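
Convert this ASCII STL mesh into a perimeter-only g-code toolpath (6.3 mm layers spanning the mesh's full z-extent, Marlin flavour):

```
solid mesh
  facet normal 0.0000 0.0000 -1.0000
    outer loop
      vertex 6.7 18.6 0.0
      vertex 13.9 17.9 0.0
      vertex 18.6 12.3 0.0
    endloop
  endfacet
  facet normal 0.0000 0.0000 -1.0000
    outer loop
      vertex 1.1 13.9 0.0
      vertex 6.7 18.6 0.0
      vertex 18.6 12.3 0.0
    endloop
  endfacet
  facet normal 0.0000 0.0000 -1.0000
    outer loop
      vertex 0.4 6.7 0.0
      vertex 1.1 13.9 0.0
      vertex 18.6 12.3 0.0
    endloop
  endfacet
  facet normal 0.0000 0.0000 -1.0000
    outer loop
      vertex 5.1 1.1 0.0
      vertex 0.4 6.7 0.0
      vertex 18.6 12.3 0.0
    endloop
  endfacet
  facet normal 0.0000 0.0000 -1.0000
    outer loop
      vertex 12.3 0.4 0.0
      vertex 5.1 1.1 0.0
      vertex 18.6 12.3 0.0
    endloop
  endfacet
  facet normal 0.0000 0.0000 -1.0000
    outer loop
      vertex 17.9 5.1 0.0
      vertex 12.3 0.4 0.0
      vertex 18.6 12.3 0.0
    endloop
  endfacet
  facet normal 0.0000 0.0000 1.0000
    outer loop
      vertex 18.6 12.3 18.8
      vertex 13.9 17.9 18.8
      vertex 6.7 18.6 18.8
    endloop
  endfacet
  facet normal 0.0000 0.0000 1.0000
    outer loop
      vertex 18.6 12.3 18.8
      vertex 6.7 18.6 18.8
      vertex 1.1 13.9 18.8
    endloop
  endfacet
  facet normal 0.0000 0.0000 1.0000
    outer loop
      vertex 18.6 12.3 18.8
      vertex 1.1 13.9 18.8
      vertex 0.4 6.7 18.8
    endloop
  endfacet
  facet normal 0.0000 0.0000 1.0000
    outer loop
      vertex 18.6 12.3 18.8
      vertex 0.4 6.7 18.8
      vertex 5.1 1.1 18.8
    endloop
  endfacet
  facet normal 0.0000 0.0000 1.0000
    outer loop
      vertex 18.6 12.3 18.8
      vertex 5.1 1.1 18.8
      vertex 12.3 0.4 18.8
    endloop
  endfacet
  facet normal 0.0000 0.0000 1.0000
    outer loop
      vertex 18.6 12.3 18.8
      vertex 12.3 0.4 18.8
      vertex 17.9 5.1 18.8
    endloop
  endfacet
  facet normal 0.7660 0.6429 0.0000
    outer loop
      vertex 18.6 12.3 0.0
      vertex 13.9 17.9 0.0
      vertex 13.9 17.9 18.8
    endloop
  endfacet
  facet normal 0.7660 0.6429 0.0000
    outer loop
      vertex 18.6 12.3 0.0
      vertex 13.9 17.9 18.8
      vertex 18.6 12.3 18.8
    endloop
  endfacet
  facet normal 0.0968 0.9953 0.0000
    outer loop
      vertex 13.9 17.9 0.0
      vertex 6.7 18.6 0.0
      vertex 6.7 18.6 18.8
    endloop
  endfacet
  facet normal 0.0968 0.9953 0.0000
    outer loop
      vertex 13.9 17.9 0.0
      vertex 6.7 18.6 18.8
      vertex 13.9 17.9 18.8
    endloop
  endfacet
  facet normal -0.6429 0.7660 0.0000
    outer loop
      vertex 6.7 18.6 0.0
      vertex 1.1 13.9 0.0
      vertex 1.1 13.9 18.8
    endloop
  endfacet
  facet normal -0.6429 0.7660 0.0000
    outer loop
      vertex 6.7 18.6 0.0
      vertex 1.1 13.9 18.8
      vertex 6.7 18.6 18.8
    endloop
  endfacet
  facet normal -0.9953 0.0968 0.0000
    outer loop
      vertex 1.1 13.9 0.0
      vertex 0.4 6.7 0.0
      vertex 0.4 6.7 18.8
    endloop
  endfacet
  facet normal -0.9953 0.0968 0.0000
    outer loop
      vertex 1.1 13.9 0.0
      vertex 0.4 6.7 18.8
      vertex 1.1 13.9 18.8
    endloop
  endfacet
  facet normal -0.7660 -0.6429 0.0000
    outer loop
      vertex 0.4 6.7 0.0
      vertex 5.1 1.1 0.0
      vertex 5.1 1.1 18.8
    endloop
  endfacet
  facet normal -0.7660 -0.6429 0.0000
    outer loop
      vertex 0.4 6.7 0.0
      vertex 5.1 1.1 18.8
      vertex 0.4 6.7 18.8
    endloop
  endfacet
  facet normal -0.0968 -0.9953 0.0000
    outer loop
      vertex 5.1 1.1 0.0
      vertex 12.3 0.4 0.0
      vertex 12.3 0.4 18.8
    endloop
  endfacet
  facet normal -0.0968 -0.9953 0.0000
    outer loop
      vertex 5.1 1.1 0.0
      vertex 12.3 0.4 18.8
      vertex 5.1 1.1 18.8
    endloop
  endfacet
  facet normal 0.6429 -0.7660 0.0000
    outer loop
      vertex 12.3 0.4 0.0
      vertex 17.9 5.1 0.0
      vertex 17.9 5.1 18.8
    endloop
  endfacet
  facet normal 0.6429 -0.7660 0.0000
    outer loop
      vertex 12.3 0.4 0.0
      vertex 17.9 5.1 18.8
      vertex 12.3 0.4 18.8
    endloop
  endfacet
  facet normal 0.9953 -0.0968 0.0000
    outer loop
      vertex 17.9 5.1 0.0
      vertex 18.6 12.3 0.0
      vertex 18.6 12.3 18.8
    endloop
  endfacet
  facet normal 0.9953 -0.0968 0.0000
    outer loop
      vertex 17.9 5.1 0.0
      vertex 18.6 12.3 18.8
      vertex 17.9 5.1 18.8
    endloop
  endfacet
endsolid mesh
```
; perimeter-only toolpath
G21 ; units = mm
G90 ; absolute positioning
G28 ; home
; layer 1
G0 Z6.3
G0 X18.6 Y12.3
G1 X13.9 Y17.9
G1 X6.7 Y18.6
G1 X1.1 Y13.9
G1 X0.4 Y6.7
G1 X5.1 Y1.1
G1 X12.3 Y0.4
G1 X17.9 Y5.1
G1 X18.6 Y12.3
; layer 2
G0 Z12.5
G0 X18.6 Y12.3
G1 X13.9 Y17.9
G1 X6.7 Y18.6
G1 X1.1 Y13.9
G1 X0.4 Y6.7
G1 X5.1 Y1.1
G1 X12.3 Y0.4
G1 X17.9 Y5.1
G1 X18.6 Y12.3
; layer 3
G0 Z18.8
G0 X18.6 Y12.3
G1 X13.9 Y17.9
G1 X6.7 Y18.6
G1 X1.1 Y13.9
G1 X0.4 Y6.7
G1 X5.1 Y1.1
G1 X12.3 Y0.4
G1 X17.9 Y5.1
G1 X18.6 Y12.3
M2 ; end

The solid is a regular 8-sided prism (a cylinder approximated with 8 flat sides), circumscribed radius ≈ 9.5 mm, height ≈ 18.8 mm. Slicing at Δz = 6.3 mm — 3 equal slices spanning the solid's height, so layer i sits at z = i·h/3 — gives 3 non-empty perimeters. Each is a 8-segment closed polygon; G0 lifts to the layer z and rapids to the start vertex, then G1 traces the edges.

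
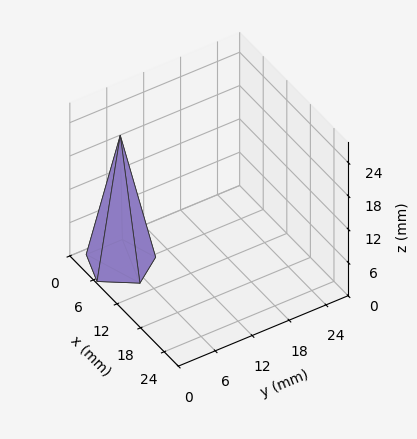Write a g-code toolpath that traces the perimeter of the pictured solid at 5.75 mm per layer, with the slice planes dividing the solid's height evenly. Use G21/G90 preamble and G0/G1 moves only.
Reading the render: the shape is a regular 5-sided pyramid, base circumscribed radius ≈ 5 mm, apex at z ≈ 23 mm (dimensions read to the nearest mm from the axis ticks). For the g-code, the solid's height is divided into equal slices at the stated Δz and each level perimeter traced with G1 moves after a G0 lift.

; perimeter-only toolpath
G21 ; units = mm
G90 ; absolute positioning
G28 ; home
; layer 1
G0 Z5.75
G0 X8.75 Y5.00
G1 X6.16 Y8.57
G1 X1.96 Y7.21
G1 X1.96 Y2.79
G1 X6.16 Y1.43
G1 X8.75 Y5.00
; layer 2
G0 Z11.50
G0 X7.50 Y5.00
G1 X5.78 Y7.38
G1 X2.98 Y6.47
G1 X2.98 Y3.53
G1 X5.78 Y2.62
G1 X7.50 Y5.00
; layer 3
G0 Z17.25
G0 X6.25 Y5.00
G1 X5.39 Y6.19
G1 X3.99 Y5.74
G1 X3.99 Y4.26
G1 X5.39 Y3.81
G1 X6.25 Y5.00
M2 ; end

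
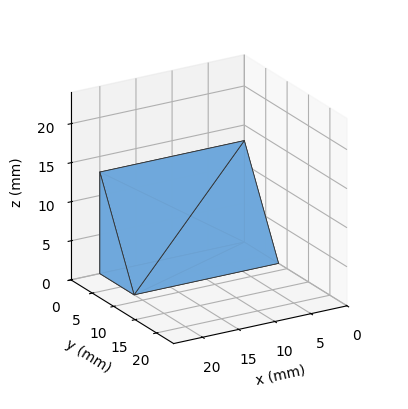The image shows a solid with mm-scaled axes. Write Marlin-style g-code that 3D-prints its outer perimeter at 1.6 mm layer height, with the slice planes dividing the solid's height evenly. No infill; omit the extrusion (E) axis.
Reading the render: the shape is a wedge (ramp): 20 × 8 mm base, rising to 13 mm along the y=0 edge and sloping linearly to z=0 at y=8 (dimensions read to the nearest mm from the axis ticks). For the g-code, the solid's height is divided into equal slices at the stated Δz and each level perimeter traced with G1 moves after a G0 lift.

; perimeter-only toolpath
G21 ; units = mm
G90 ; absolute positioning
G28 ; home
; layer 1
G0 Z1.6
G0 X0.0 Y0.0
G1 X20.0 Y0.0
G1 X20.0 Y7.0
G1 X0.0 Y7.0
G1 X0.0 Y0.0
; layer 2
G0 Z3.2
G0 X0.0 Y0.0
G1 X20.0 Y0.0
G1 X20.0 Y6.0
G1 X0.0 Y6.0
G1 X0.0 Y0.0
; layer 3
G0 Z4.9
G0 X0.0 Y0.0
G1 X20.0 Y0.0
G1 X20.0 Y5.0
G1 X0.0 Y5.0
G1 X0.0 Y0.0
; layer 4
G0 Z6.5
G0 X0.0 Y0.0
G1 X20.0 Y0.0
G1 X20.0 Y4.0
G1 X0.0 Y4.0
G1 X0.0 Y0.0
; layer 5
G0 Z8.1
G0 X0.0 Y0.0
G1 X20.0 Y0.0
G1 X20.0 Y3.0
G1 X0.0 Y3.0
G1 X0.0 Y0.0
; layer 6
G0 Z9.8
G0 X0.0 Y0.0
G1 X20.0 Y0.0
G1 X20.0 Y2.0
G1 X0.0 Y2.0
G1 X0.0 Y0.0
; layer 7
G0 Z11.4
G0 X0.0 Y0.0
G1 X20.0 Y0.0
G1 X20.0 Y1.0
G1 X0.0 Y1.0
G1 X0.0 Y0.0
M2 ; end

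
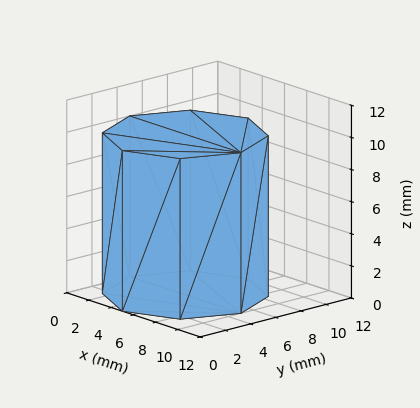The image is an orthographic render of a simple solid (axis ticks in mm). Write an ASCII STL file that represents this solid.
Reading the render: the shape is a regular 8-sided prism (a cylinder approximated with 8 flat sides), circumscribed radius ≈ 5 mm, height ≈ 10 mm (dimensions read to the nearest mm from the axis ticks). For the STL, each face is triangulated and given an outward normal.

solid part
  facet normal 0.0000 0.0000 -1.0000
    outer loop
      vertex 5.0 10.0 0.0
      vertex 8.5 8.5 0.0
      vertex 10.0 5.0 0.0
    endloop
  endfacet
  facet normal 0.0000 0.0000 -1.0000
    outer loop
      vertex 1.5 8.5 0.0
      vertex 5.0 10.0 0.0
      vertex 10.0 5.0 0.0
    endloop
  endfacet
  facet normal 0.0000 0.0000 -1.0000
    outer loop
      vertex 0.0 5.0 0.0
      vertex 1.5 8.5 0.0
      vertex 10.0 5.0 0.0
    endloop
  endfacet
  facet normal 0.0000 0.0000 -1.0000
    outer loop
      vertex 1.5 1.5 0.0
      vertex 0.0 5.0 0.0
      vertex 10.0 5.0 0.0
    endloop
  endfacet
  facet normal 0.0000 0.0000 -1.0000
    outer loop
      vertex 5.0 0.0 0.0
      vertex 1.5 1.5 0.0
      vertex 10.0 5.0 0.0
    endloop
  endfacet
  facet normal 0.0000 0.0000 -1.0000
    outer loop
      vertex 8.5 1.5 0.0
      vertex 5.0 0.0 0.0
      vertex 10.0 5.0 0.0
    endloop
  endfacet
  facet normal 0.0000 0.0000 1.0000
    outer loop
      vertex 10.0 5.0 10.0
      vertex 8.5 8.5 10.0
      vertex 5.0 10.0 10.0
    endloop
  endfacet
  facet normal 0.0000 0.0000 1.0000
    outer loop
      vertex 10.0 5.0 10.0
      vertex 5.0 10.0 10.0
      vertex 1.5 8.5 10.0
    endloop
  endfacet
  facet normal 0.0000 0.0000 1.0000
    outer loop
      vertex 10.0 5.0 10.0
      vertex 1.5 8.5 10.0
      vertex 0.0 5.0 10.0
    endloop
  endfacet
  facet normal 0.0000 0.0000 1.0000
    outer loop
      vertex 10.0 5.0 10.0
      vertex 0.0 5.0 10.0
      vertex 1.5 1.5 10.0
    endloop
  endfacet
  facet normal 0.0000 0.0000 1.0000
    outer loop
      vertex 10.0 5.0 10.0
      vertex 1.5 1.5 10.0
      vertex 5.0 0.0 10.0
    endloop
  endfacet
  facet normal 0.0000 0.0000 1.0000
    outer loop
      vertex 10.0 5.0 10.0
      vertex 5.0 0.0 10.0
      vertex 8.5 1.5 10.0
    endloop
  endfacet
  facet normal 0.9191 0.3939 0.0000
    outer loop
      vertex 10.0 5.0 0.0
      vertex 8.5 8.5 0.0
      vertex 8.5 8.5 10.0
    endloop
  endfacet
  facet normal 0.9191 0.3939 0.0000
    outer loop
      vertex 10.0 5.0 0.0
      vertex 8.5 8.5 10.0
      vertex 10.0 5.0 10.0
    endloop
  endfacet
  facet normal 0.3939 0.9191 0.0000
    outer loop
      vertex 8.5 8.5 0.0
      vertex 5.0 10.0 0.0
      vertex 5.0 10.0 10.0
    endloop
  endfacet
  facet normal 0.3939 0.9191 0.0000
    outer loop
      vertex 8.5 8.5 0.0
      vertex 5.0 10.0 10.0
      vertex 8.5 8.5 10.0
    endloop
  endfacet
  facet normal -0.3939 0.9191 0.0000
    outer loop
      vertex 5.0 10.0 0.0
      vertex 1.5 8.5 0.0
      vertex 1.5 8.5 10.0
    endloop
  endfacet
  facet normal -0.3939 0.9191 0.0000
    outer loop
      vertex 5.0 10.0 0.0
      vertex 1.5 8.5 10.0
      vertex 5.0 10.0 10.0
    endloop
  endfacet
  facet normal -0.9191 0.3939 0.0000
    outer loop
      vertex 1.5 8.5 0.0
      vertex 0.0 5.0 0.0
      vertex 0.0 5.0 10.0
    endloop
  endfacet
  facet normal -0.9191 0.3939 0.0000
    outer loop
      vertex 1.5 8.5 0.0
      vertex 0.0 5.0 10.0
      vertex 1.5 8.5 10.0
    endloop
  endfacet
  facet normal -0.9191 -0.3939 0.0000
    outer loop
      vertex 0.0 5.0 0.0
      vertex 1.5 1.5 0.0
      vertex 1.5 1.5 10.0
    endloop
  endfacet
  facet normal -0.9191 -0.3939 0.0000
    outer loop
      vertex 0.0 5.0 0.0
      vertex 1.5 1.5 10.0
      vertex 0.0 5.0 10.0
    endloop
  endfacet
  facet normal -0.3939 -0.9191 0.0000
    outer loop
      vertex 1.5 1.5 0.0
      vertex 5.0 0.0 0.0
      vertex 5.0 0.0 10.0
    endloop
  endfacet
  facet normal -0.3939 -0.9191 0.0000
    outer loop
      vertex 1.5 1.5 0.0
      vertex 5.0 0.0 10.0
      vertex 1.5 1.5 10.0
    endloop
  endfacet
  facet normal 0.3939 -0.9191 0.0000
    outer loop
      vertex 5.0 0.0 0.0
      vertex 8.5 1.5 0.0
      vertex 8.5 1.5 10.0
    endloop
  endfacet
  facet normal 0.3939 -0.9191 0.0000
    outer loop
      vertex 5.0 0.0 0.0
      vertex 8.5 1.5 10.0
      vertex 5.0 0.0 10.0
    endloop
  endfacet
  facet normal 0.9191 -0.3939 0.0000
    outer loop
      vertex 8.5 1.5 0.0
      vertex 10.0 5.0 0.0
      vertex 10.0 5.0 10.0
    endloop
  endfacet
  facet normal 0.9191 -0.3939 0.0000
    outer loop
      vertex 8.5 1.5 0.0
      vertex 10.0 5.0 10.0
      vertex 8.5 1.5 10.0
    endloop
  endfacet
endsolid part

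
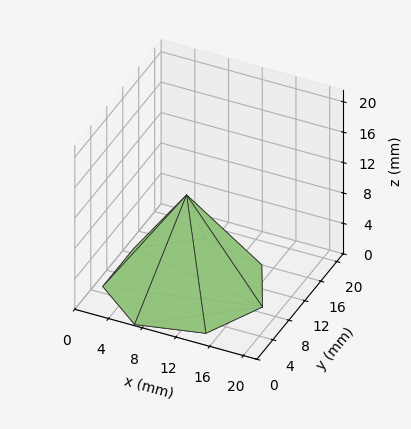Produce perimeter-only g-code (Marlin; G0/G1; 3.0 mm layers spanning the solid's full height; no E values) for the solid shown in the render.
Reading the render: the shape is a regular 7-sided pyramid, base circumscribed radius ≈ 9 mm, apex at z ≈ 12 mm (dimensions read to the nearest mm from the axis ticks). For the g-code, the solid's height is divided into equal slices at the stated Δz and each level perimeter traced with G1 moves after a G0 lift.

; perimeter-only toolpath
G21 ; units = mm
G90 ; absolute positioning
G28 ; home
; layer 1
G0 Z3.0
G0 X15.8 Y9.0
G1 X13.2 Y14.2
G1 X7.5 Y15.6
G1 X2.9 Y11.9
G1 X2.9 Y6.1
G1 X7.5 Y2.4
G1 X13.2 Y3.8
G1 X15.8 Y9.0
; layer 2
G0 Z6.0
G0 X13.5 Y9.0
G1 X11.8 Y12.5
G1 X8.0 Y13.4
G1 X5.0 Y10.9
G1 X5.0 Y7.0
G1 X8.0 Y4.6
G1 X11.8 Y5.5
G1 X13.5 Y9.0
; layer 3
G0 Z9.0
G0 X11.2 Y9.0
G1 X10.4 Y10.8
G1 X8.5 Y11.2
G1 X7.0 Y10.0
G1 X7.0 Y8.0
G1 X8.5 Y6.8
G1 X10.4 Y7.2
G1 X11.2 Y9.0
M2 ; end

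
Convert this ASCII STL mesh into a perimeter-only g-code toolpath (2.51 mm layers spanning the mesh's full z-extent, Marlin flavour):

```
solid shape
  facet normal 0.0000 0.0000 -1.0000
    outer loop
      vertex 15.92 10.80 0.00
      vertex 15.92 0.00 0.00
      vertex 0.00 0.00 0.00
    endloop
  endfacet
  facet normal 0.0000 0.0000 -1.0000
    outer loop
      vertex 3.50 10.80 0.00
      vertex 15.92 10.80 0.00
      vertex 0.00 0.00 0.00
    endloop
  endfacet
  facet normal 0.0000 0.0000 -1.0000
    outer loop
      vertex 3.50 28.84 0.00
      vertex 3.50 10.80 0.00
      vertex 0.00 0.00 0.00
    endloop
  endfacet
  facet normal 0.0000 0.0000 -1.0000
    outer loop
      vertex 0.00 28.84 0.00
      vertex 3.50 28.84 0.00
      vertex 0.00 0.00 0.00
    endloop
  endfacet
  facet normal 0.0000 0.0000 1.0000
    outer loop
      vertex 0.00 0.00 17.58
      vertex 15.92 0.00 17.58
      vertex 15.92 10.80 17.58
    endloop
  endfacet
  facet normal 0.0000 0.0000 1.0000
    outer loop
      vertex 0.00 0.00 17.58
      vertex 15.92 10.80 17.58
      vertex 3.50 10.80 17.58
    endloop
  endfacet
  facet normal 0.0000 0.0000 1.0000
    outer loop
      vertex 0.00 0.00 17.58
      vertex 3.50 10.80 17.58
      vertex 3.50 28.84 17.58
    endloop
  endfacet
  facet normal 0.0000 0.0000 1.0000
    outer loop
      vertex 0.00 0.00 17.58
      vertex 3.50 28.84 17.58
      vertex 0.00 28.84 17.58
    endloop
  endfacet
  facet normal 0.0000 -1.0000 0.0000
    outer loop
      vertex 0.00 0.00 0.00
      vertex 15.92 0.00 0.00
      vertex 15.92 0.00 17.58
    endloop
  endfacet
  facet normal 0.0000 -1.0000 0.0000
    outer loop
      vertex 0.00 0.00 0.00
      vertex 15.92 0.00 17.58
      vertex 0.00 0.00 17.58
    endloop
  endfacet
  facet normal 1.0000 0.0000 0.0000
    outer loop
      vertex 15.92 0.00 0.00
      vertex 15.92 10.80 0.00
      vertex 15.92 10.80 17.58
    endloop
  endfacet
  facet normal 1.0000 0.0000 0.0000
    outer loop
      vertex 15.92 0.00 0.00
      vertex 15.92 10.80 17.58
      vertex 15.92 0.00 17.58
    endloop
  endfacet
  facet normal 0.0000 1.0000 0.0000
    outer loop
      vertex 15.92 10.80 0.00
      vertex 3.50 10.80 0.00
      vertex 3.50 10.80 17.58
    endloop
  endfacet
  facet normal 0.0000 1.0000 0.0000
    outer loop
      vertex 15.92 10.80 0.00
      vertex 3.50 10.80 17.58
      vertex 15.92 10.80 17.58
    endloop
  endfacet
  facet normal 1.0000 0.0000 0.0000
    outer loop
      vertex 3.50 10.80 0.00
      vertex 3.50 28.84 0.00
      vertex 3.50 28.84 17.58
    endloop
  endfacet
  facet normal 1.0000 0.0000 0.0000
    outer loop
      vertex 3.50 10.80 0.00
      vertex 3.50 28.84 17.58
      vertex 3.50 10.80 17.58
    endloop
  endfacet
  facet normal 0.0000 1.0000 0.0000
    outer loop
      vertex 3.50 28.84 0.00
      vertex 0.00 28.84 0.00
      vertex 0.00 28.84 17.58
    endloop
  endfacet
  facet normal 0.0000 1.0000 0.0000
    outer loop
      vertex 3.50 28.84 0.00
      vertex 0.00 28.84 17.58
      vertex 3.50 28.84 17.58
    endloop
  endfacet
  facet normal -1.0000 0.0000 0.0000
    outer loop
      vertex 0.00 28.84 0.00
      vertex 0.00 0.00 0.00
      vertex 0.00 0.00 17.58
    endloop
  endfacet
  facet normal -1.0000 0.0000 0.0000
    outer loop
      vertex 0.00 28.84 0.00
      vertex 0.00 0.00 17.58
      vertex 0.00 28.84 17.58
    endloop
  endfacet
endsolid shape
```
; perimeter-only toolpath
G21 ; units = mm
G90 ; absolute positioning
G28 ; home
; layer 1
G0 Z2.51
G0 X0.00 Y0.00
G1 X15.92 Y0.00
G1 X15.92 Y10.80
G1 X3.50 Y10.80
G1 X3.50 Y28.84
G1 X0.00 Y28.84
G1 X0.00 Y0.00
; layer 2
G0 Z5.02
G0 X0.00 Y0.00
G1 X15.92 Y0.00
G1 X15.92 Y10.80
G1 X3.50 Y10.80
G1 X3.50 Y28.84
G1 X0.00 Y28.84
G1 X0.00 Y0.00
; layer 3
G0 Z7.53
G0 X0.00 Y0.00
G1 X15.92 Y0.00
G1 X15.92 Y10.80
G1 X3.50 Y10.80
G1 X3.50 Y28.84
G1 X0.00 Y28.84
G1 X0.00 Y0.00
; layer 4
G0 Z10.05
G0 X0.00 Y0.00
G1 X15.92 Y0.00
G1 X15.92 Y10.80
G1 X3.50 Y10.80
G1 X3.50 Y28.84
G1 X0.00 Y28.84
G1 X0.00 Y0.00
; layer 5
G0 Z12.56
G0 X0.00 Y0.00
G1 X15.92 Y0.00
G1 X15.92 Y10.80
G1 X3.50 Y10.80
G1 X3.50 Y28.84
G1 X0.00 Y28.84
G1 X0.00 Y0.00
; layer 6
G0 Z15.07
G0 X0.00 Y0.00
G1 X15.92 Y0.00
G1 X15.92 Y10.80
G1 X3.50 Y10.80
G1 X3.50 Y28.84
G1 X0.00 Y28.84
G1 X0.00 Y0.00
; layer 7
G0 Z17.58
G0 X0.00 Y0.00
G1 X15.92 Y0.00
G1 X15.92 Y10.80
G1 X3.50 Y10.80
G1 X3.50 Y28.84
G1 X0.00 Y28.84
G1 X0.00 Y0.00
M2 ; end

The solid is an L-shaped prism: outer 15.9 × 28.8 mm, arm thicknesses ≈ 10.8 mm (horizontal) and 3.5 mm (vertical), extruded 17.6 mm in z. Slicing at Δz = 2.51 mm — 7 equal slices spanning the solid's height, so layer i sits at z = i·h/7 — gives 7 non-empty perimeters. Each is a 6-segment closed polygon; G0 lifts to the layer z and rapids to the start vertex, then G1 traces the edges.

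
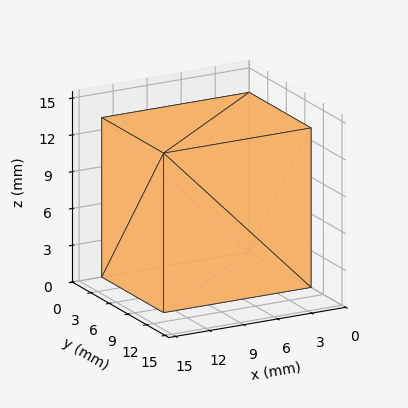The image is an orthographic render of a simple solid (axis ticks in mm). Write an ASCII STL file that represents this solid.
Reading the render: the shape is a rectangular box, roughly 13 × 10 mm footprint and 13 mm tall (dimensions read to the nearest mm from the axis ticks). For the STL, each face is triangulated and given an outward normal.

solid part
  facet normal 0.0000 0.0000 -1.0000
    outer loop
      vertex 13.000 10.000 0.000
      vertex 13.000 0.000 0.000
      vertex 0.000 0.000 0.000
    endloop
  endfacet
  facet normal 0.0000 0.0000 -1.0000
    outer loop
      vertex 0.000 10.000 0.000
      vertex 13.000 10.000 0.000
      vertex 0.000 0.000 0.000
    endloop
  endfacet
  facet normal 0.0000 0.0000 1.0000
    outer loop
      vertex 0.000 0.000 13.000
      vertex 13.000 0.000 13.000
      vertex 13.000 10.000 13.000
    endloop
  endfacet
  facet normal 0.0000 0.0000 1.0000
    outer loop
      vertex 0.000 0.000 13.000
      vertex 13.000 10.000 13.000
      vertex 0.000 10.000 13.000
    endloop
  endfacet
  facet normal 0.0000 -1.0000 0.0000
    outer loop
      vertex 0.000 0.000 0.000
      vertex 13.000 0.000 0.000
      vertex 13.000 0.000 13.000
    endloop
  endfacet
  facet normal 0.0000 -1.0000 0.0000
    outer loop
      vertex 0.000 0.000 0.000
      vertex 13.000 0.000 13.000
      vertex 0.000 0.000 13.000
    endloop
  endfacet
  facet normal 0.0000 1.0000 0.0000
    outer loop
      vertex 13.000 10.000 13.000
      vertex 13.000 10.000 0.000
      vertex 0.000 10.000 0.000
    endloop
  endfacet
  facet normal 0.0000 1.0000 0.0000
    outer loop
      vertex 0.000 10.000 13.000
      vertex 13.000 10.000 13.000
      vertex 0.000 10.000 0.000
    endloop
  endfacet
  facet normal -1.0000 0.0000 0.0000
    outer loop
      vertex 0.000 10.000 13.000
      vertex 0.000 10.000 0.000
      vertex 0.000 0.000 0.000
    endloop
  endfacet
  facet normal -1.0000 0.0000 0.0000
    outer loop
      vertex 0.000 0.000 13.000
      vertex 0.000 10.000 13.000
      vertex 0.000 0.000 0.000
    endloop
  endfacet
  facet normal 1.0000 0.0000 0.0000
    outer loop
      vertex 13.000 0.000 0.000
      vertex 13.000 10.000 0.000
      vertex 13.000 10.000 13.000
    endloop
  endfacet
  facet normal 1.0000 0.0000 0.0000
    outer loop
      vertex 13.000 0.000 0.000
      vertex 13.000 10.000 13.000
      vertex 13.000 0.000 13.000
    endloop
  endfacet
endsolid part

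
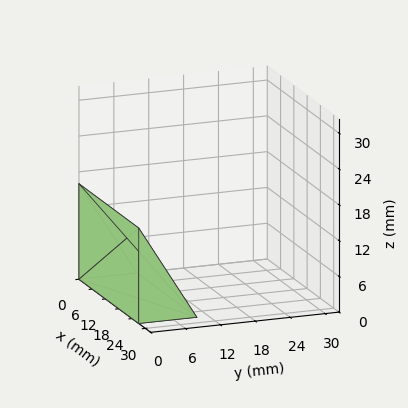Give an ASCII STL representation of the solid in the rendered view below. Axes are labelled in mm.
Reading the render: the shape is a wedge (ramp): 27 × 10 mm base, rising to 16 mm along the y=0 edge and sloping linearly to z=0 at y=10 (dimensions read to the nearest mm from the axis ticks). For the STL, each face is triangulated and given an outward normal.

solid part
  facet normal 0.0000 0.0000 -1.0000
    outer loop
      vertex 27.0 10.0 0.0
      vertex 27.0 0.0 0.0
      vertex 0.0 0.0 0.0
    endloop
  endfacet
  facet normal 0.0000 0.0000 -1.0000
    outer loop
      vertex 0.0 10.0 0.0
      vertex 27.0 10.0 0.0
      vertex 0.0 0.0 0.0
    endloop
  endfacet
  facet normal 0.0000 -1.0000 0.0000
    outer loop
      vertex 0.0 0.0 0.0
      vertex 27.0 0.0 0.0
      vertex 27.0 0.0 16.0
    endloop
  endfacet
  facet normal 0.0000 -1.0000 0.0000
    outer loop
      vertex 0.0 0.0 0.0
      vertex 27.0 0.0 16.0
      vertex 0.0 0.0 16.0
    endloop
  endfacet
  facet normal 0.0000 0.8480 0.5300
    outer loop
      vertex 0.0 0.0 16.0
      vertex 27.0 0.0 16.0
      vertex 27.0 10.0 0.0
    endloop
  endfacet
  facet normal 0.0000 0.8480 0.5300
    outer loop
      vertex 0.0 0.0 16.0
      vertex 27.0 10.0 0.0
      vertex 0.0 10.0 0.0
    endloop
  endfacet
  facet normal -1.0000 0.0000 0.0000
    outer loop
      vertex 0.0 0.0 16.0
      vertex 0.0 10.0 0.0
      vertex 0.0 0.0 0.0
    endloop
  endfacet
  facet normal 1.0000 0.0000 0.0000
    outer loop
      vertex 27.0 0.0 0.0
      vertex 27.0 10.0 0.0
      vertex 27.0 0.0 16.0
    endloop
  endfacet
endsolid part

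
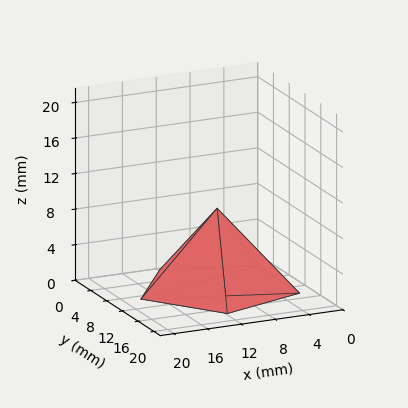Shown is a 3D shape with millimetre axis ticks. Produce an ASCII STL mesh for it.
Reading the render: the shape is a regular 5-sided pyramid, base circumscribed radius ≈ 9 mm, apex at z ≈ 9 mm (dimensions read to the nearest mm from the axis ticks). For the STL, each face is triangulated and given an outward normal.

solid part
  facet normal 0.0000 0.0000 -1.0000
    outer loop
      vertex 1.719 14.290 0.000
      vertex 11.781 17.560 0.000
      vertex 18.000 9.000 0.000
    endloop
  endfacet
  facet normal 0.0000 0.0000 -1.0000
    outer loop
      vertex 1.719 3.710 0.000
      vertex 1.719 14.290 0.000
      vertex 18.000 9.000 0.000
    endloop
  endfacet
  facet normal 0.0000 0.0000 -1.0000
    outer loop
      vertex 11.781 0.440 0.000
      vertex 1.719 3.710 0.000
      vertex 18.000 9.000 0.000
    endloop
  endfacet
  facet normal 0.6290 0.4570 0.6290
    outer loop
      vertex 18.000 9.000 0.000
      vertex 11.781 17.560 0.000
      vertex 9.000 9.000 9.000
    endloop
  endfacet
  facet normal -0.2403 0.7394 0.6290
    outer loop
      vertex 11.781 17.560 0.000
      vertex 1.719 14.290 0.000
      vertex 9.000 9.000 9.000
    endloop
  endfacet
  facet normal -0.7774 0.0000 0.6290
    outer loop
      vertex 1.719 14.290 0.000
      vertex 1.719 3.710 0.000
      vertex 9.000 9.000 9.000
    endloop
  endfacet
  facet normal -0.2403 -0.7394 0.6290
    outer loop
      vertex 1.719 3.710 0.000
      vertex 11.781 0.440 0.000
      vertex 9.000 9.000 9.000
    endloop
  endfacet
  facet normal 0.6290 -0.4570 0.6290
    outer loop
      vertex 11.781 0.440 0.000
      vertex 18.000 9.000 0.000
      vertex 9.000 9.000 9.000
    endloop
  endfacet
endsolid part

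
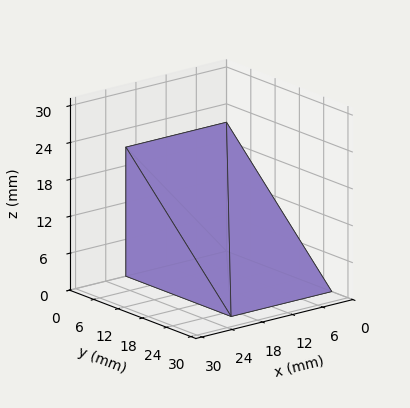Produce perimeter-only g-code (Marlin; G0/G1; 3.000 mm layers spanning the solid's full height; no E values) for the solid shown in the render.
Reading the render: the shape is a wedge (ramp): 20 × 26 mm base, rising to 21 mm along the y=0 edge and sloping linearly to z=0 at y=26 (dimensions read to the nearest mm from the axis ticks). For the g-code, the solid's height is divided into equal slices at the stated Δz and each level perimeter traced with G1 moves after a G0 lift.

; perimeter-only toolpath
G21 ; units = mm
G90 ; absolute positioning
G28 ; home
; layer 1
G0 Z3.000
G0 X0.000 Y0.000
G1 X20.000 Y0.000
G1 X20.000 Y22.286
G1 X0.000 Y22.286
G1 X0.000 Y0.000
; layer 2
G0 Z6.000
G0 X0.000 Y0.000
G1 X20.000 Y0.000
G1 X20.000 Y18.571
G1 X0.000 Y18.571
G1 X0.000 Y0.000
; layer 3
G0 Z9.000
G0 X0.000 Y0.000
G1 X20.000 Y0.000
G1 X20.000 Y14.857
G1 X0.000 Y14.857
G1 X0.000 Y0.000
; layer 4
G0 Z12.000
G0 X0.000 Y0.000
G1 X20.000 Y0.000
G1 X20.000 Y11.143
G1 X0.000 Y11.143
G1 X0.000 Y0.000
; layer 5
G0 Z15.000
G0 X0.000 Y0.000
G1 X20.000 Y0.000
G1 X20.000 Y7.429
G1 X0.000 Y7.429
G1 X0.000 Y0.000
; layer 6
G0 Z18.000
G0 X0.000 Y0.000
G1 X20.000 Y0.000
G1 X20.000 Y3.714
G1 X0.000 Y3.714
G1 X0.000 Y0.000
M2 ; end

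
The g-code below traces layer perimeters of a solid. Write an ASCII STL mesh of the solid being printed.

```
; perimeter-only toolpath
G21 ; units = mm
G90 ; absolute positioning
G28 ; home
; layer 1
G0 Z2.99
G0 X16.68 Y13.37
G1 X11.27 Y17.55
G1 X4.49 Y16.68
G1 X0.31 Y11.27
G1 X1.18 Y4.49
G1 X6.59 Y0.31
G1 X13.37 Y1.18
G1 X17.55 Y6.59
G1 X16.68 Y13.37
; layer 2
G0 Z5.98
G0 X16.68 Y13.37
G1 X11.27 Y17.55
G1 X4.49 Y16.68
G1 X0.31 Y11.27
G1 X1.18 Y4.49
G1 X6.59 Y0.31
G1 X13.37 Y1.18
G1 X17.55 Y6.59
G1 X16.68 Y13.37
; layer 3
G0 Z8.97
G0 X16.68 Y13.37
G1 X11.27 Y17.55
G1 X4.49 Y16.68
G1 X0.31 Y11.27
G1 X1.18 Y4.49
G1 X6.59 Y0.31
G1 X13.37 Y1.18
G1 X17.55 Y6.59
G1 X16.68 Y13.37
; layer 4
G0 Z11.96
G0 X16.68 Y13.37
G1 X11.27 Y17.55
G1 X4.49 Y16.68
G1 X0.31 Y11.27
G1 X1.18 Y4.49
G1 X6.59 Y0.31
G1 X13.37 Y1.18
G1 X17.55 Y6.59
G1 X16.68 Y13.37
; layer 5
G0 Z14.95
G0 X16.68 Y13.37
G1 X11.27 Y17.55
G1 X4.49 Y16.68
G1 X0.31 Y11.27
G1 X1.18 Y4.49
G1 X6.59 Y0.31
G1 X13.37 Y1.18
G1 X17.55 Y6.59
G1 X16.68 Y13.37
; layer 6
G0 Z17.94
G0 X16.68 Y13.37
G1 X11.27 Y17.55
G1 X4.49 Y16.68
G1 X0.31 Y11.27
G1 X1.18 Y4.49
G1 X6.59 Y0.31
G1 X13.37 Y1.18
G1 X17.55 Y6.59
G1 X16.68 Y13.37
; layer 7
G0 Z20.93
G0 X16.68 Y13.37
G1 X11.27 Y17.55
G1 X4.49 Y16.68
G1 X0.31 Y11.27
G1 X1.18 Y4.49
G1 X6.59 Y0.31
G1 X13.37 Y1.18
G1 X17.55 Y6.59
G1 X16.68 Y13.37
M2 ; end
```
solid part
  facet normal 0.0000 0.0000 -1.0000
    outer loop
      vertex 4.49 16.68 0.00
      vertex 11.27 17.55 0.00
      vertex 16.68 13.37 0.00
    endloop
  endfacet
  facet normal 0.0000 0.0000 -1.0000
    outer loop
      vertex 0.31 11.27 0.00
      vertex 4.49 16.68 0.00
      vertex 16.68 13.37 0.00
    endloop
  endfacet
  facet normal 0.0000 0.0000 -1.0000
    outer loop
      vertex 1.18 4.49 0.00
      vertex 0.31 11.27 0.00
      vertex 16.68 13.37 0.00
    endloop
  endfacet
  facet normal 0.0000 0.0000 -1.0000
    outer loop
      vertex 6.59 0.31 0.00
      vertex 1.18 4.49 0.00
      vertex 16.68 13.37 0.00
    endloop
  endfacet
  facet normal 0.0000 0.0000 -1.0000
    outer loop
      vertex 13.37 1.18 0.00
      vertex 6.59 0.31 0.00
      vertex 16.68 13.37 0.00
    endloop
  endfacet
  facet normal 0.0000 0.0000 -1.0000
    outer loop
      vertex 17.55 6.59 0.00
      vertex 13.37 1.18 0.00
      vertex 16.68 13.37 0.00
    endloop
  endfacet
  facet normal 0.0000 0.0000 1.0000
    outer loop
      vertex 16.68 13.37 20.93
      vertex 11.27 17.55 20.93
      vertex 4.49 16.68 20.93
    endloop
  endfacet
  facet normal 0.0000 0.0000 1.0000
    outer loop
      vertex 16.68 13.37 20.93
      vertex 4.49 16.68 20.93
      vertex 0.31 11.27 20.93
    endloop
  endfacet
  facet normal 0.0000 0.0000 1.0000
    outer loop
      vertex 16.68 13.37 20.93
      vertex 0.31 11.27 20.93
      vertex 1.18 4.49 20.93
    endloop
  endfacet
  facet normal 0.0000 0.0000 1.0000
    outer loop
      vertex 16.68 13.37 20.93
      vertex 1.18 4.49 20.93
      vertex 6.59 0.31 20.93
    endloop
  endfacet
  facet normal 0.0000 0.0000 1.0000
    outer loop
      vertex 16.68 13.37 20.93
      vertex 6.59 0.31 20.93
      vertex 13.37 1.18 20.93
    endloop
  endfacet
  facet normal 0.0000 0.0000 1.0000
    outer loop
      vertex 16.68 13.37 20.93
      vertex 13.37 1.18 20.93
      vertex 17.55 6.59 20.93
    endloop
  endfacet
  facet normal 0.6114 0.7913 0.0000
    outer loop
      vertex 16.68 13.37 0.00
      vertex 11.27 17.55 0.00
      vertex 11.27 17.55 20.93
    endloop
  endfacet
  facet normal 0.6114 0.7913 0.0000
    outer loop
      vertex 16.68 13.37 0.00
      vertex 11.27 17.55 20.93
      vertex 16.68 13.37 20.93
    endloop
  endfacet
  facet normal -0.1273 0.9919 0.0000
    outer loop
      vertex 11.27 17.55 0.00
      vertex 4.49 16.68 0.00
      vertex 4.49 16.68 20.93
    endloop
  endfacet
  facet normal -0.1273 0.9919 0.0000
    outer loop
      vertex 11.27 17.55 0.00
      vertex 4.49 16.68 20.93
      vertex 11.27 17.55 20.93
    endloop
  endfacet
  facet normal -0.7913 0.6114 0.0000
    outer loop
      vertex 4.49 16.68 0.00
      vertex 0.31 11.27 0.00
      vertex 0.31 11.27 20.93
    endloop
  endfacet
  facet normal -0.7913 0.6114 0.0000
    outer loop
      vertex 4.49 16.68 0.00
      vertex 0.31 11.27 20.93
      vertex 4.49 16.68 20.93
    endloop
  endfacet
  facet normal -0.9919 -0.1273 0.0000
    outer loop
      vertex 0.31 11.27 0.00
      vertex 1.18 4.49 0.00
      vertex 1.18 4.49 20.93
    endloop
  endfacet
  facet normal -0.9919 -0.1273 0.0000
    outer loop
      vertex 0.31 11.27 0.00
      vertex 1.18 4.49 20.93
      vertex 0.31 11.27 20.93
    endloop
  endfacet
  facet normal -0.6114 -0.7913 0.0000
    outer loop
      vertex 1.18 4.49 0.00
      vertex 6.59 0.31 0.00
      vertex 6.59 0.31 20.93
    endloop
  endfacet
  facet normal -0.6114 -0.7913 0.0000
    outer loop
      vertex 1.18 4.49 0.00
      vertex 6.59 0.31 20.93
      vertex 1.18 4.49 20.93
    endloop
  endfacet
  facet normal 0.1273 -0.9919 0.0000
    outer loop
      vertex 6.59 0.31 0.00
      vertex 13.37 1.18 0.00
      vertex 13.37 1.18 20.93
    endloop
  endfacet
  facet normal 0.1273 -0.9919 0.0000
    outer loop
      vertex 6.59 0.31 0.00
      vertex 13.37 1.18 20.93
      vertex 6.59 0.31 20.93
    endloop
  endfacet
  facet normal 0.7913 -0.6114 0.0000
    outer loop
      vertex 13.37 1.18 0.00
      vertex 17.55 6.59 0.00
      vertex 17.55 6.59 20.93
    endloop
  endfacet
  facet normal 0.7913 -0.6114 0.0000
    outer loop
      vertex 13.37 1.18 0.00
      vertex 17.55 6.59 20.93
      vertex 13.37 1.18 20.93
    endloop
  endfacet
  facet normal 0.9919 0.1273 0.0000
    outer loop
      vertex 17.55 6.59 0.00
      vertex 16.68 13.37 0.00
      vertex 16.68 13.37 20.93
    endloop
  endfacet
  facet normal 0.9919 0.1273 0.0000
    outer loop
      vertex 17.55 6.59 0.00
      vertex 16.68 13.37 20.93
      vertex 17.55 6.59 20.93
    endloop
  endfacet
endsolid part

The G0 Z moves step by Δz≈2.99 mm. Every layer's G1 loop is the same polygon, so the solid is a straight extrusion of it from z=0 to z≈20.9. Closing with flat bottom and top caps and triangulating gives 28 facets — a regular 8-sided prism (a cylinder approximated with 8 flat sides), circumscribed radius ≈ 8.93 mm, height ≈ 20.9 mm.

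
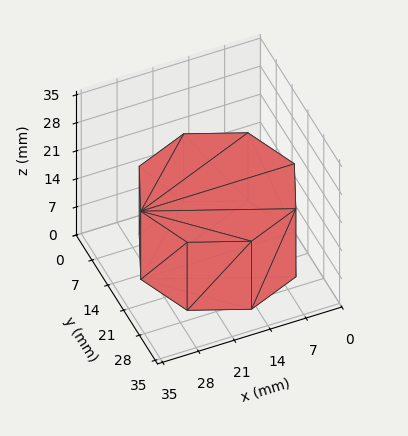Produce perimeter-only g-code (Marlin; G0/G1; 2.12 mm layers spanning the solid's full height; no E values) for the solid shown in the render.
Reading the render: the shape is a regular 8-sided prism (a cylinder approximated with 8 flat sides), circumscribed radius ≈ 15 mm, height ≈ 17 mm (dimensions read to the nearest mm from the axis ticks). For the g-code, the solid's height is divided into equal slices at the stated Δz and each level perimeter traced with G1 moves after a G0 lift.

; perimeter-only toolpath
G21 ; units = mm
G90 ; absolute positioning
G28 ; home
; layer 1
G0 Z2.12
G0 X30.00 Y15.00
G1 X25.61 Y25.61
G1 X15.00 Y30.00
G1 X4.39 Y25.61
G1 X0.00 Y15.00
G1 X4.39 Y4.39
G1 X15.00 Y0.00
G1 X25.61 Y4.39
G1 X30.00 Y15.00
; layer 2
G0 Z4.25
G0 X30.00 Y15.00
G1 X25.61 Y25.61
G1 X15.00 Y30.00
G1 X4.39 Y25.61
G1 X0.00 Y15.00
G1 X4.39 Y4.39
G1 X15.00 Y0.00
G1 X25.61 Y4.39
G1 X30.00 Y15.00
; layer 3
G0 Z6.38
G0 X30.00 Y15.00
G1 X25.61 Y25.61
G1 X15.00 Y30.00
G1 X4.39 Y25.61
G1 X0.00 Y15.00
G1 X4.39 Y4.39
G1 X15.00 Y0.00
G1 X25.61 Y4.39
G1 X30.00 Y15.00
; layer 4
G0 Z8.50
G0 X30.00 Y15.00
G1 X25.61 Y25.61
G1 X15.00 Y30.00
G1 X4.39 Y25.61
G1 X0.00 Y15.00
G1 X4.39 Y4.39
G1 X15.00 Y0.00
G1 X25.61 Y4.39
G1 X30.00 Y15.00
; layer 5
G0 Z10.62
G0 X30.00 Y15.00
G1 X25.61 Y25.61
G1 X15.00 Y30.00
G1 X4.39 Y25.61
G1 X0.00 Y15.00
G1 X4.39 Y4.39
G1 X15.00 Y0.00
G1 X25.61 Y4.39
G1 X30.00 Y15.00
; layer 6
G0 Z12.75
G0 X30.00 Y15.00
G1 X25.61 Y25.61
G1 X15.00 Y30.00
G1 X4.39 Y25.61
G1 X0.00 Y15.00
G1 X4.39 Y4.39
G1 X15.00 Y0.00
G1 X25.61 Y4.39
G1 X30.00 Y15.00
; layer 7
G0 Z14.88
G0 X30.00 Y15.00
G1 X25.61 Y25.61
G1 X15.00 Y30.00
G1 X4.39 Y25.61
G1 X0.00 Y15.00
G1 X4.39 Y4.39
G1 X15.00 Y0.00
G1 X25.61 Y4.39
G1 X30.00 Y15.00
; layer 8
G0 Z17.00
G0 X30.00 Y15.00
G1 X25.61 Y25.61
G1 X15.00 Y30.00
G1 X4.39 Y25.61
G1 X0.00 Y15.00
G1 X4.39 Y4.39
G1 X15.00 Y0.00
G1 X25.61 Y4.39
G1 X30.00 Y15.00
M2 ; end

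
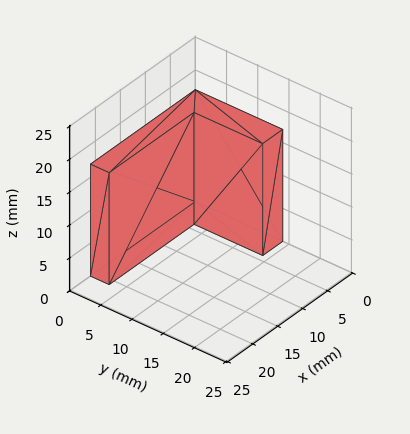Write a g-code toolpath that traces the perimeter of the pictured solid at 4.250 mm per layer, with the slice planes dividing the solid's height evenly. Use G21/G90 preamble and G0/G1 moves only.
Reading the render: the shape is an L-shaped prism: outer 21 × 14 mm, arm thicknesses ≈ 3 mm (horizontal) and 4 mm (vertical), extruded 17 mm in z (dimensions read to the nearest mm from the axis ticks). For the g-code, the solid's height is divided into equal slices at the stated Δz and each level perimeter traced with G1 moves after a G0 lift.

; perimeter-only toolpath
G21 ; units = mm
G90 ; absolute positioning
G28 ; home
; layer 1
G0 Z4.250
G0 X0.000 Y0.000
G1 X21.000 Y0.000
G1 X21.000 Y3.000
G1 X4.000 Y3.000
G1 X4.000 Y14.000
G1 X0.000 Y14.000
G1 X0.000 Y0.000
; layer 2
G0 Z8.500
G0 X0.000 Y0.000
G1 X21.000 Y0.000
G1 X21.000 Y3.000
G1 X4.000 Y3.000
G1 X4.000 Y14.000
G1 X0.000 Y14.000
G1 X0.000 Y0.000
; layer 3
G0 Z12.750
G0 X0.000 Y0.000
G1 X21.000 Y0.000
G1 X21.000 Y3.000
G1 X4.000 Y3.000
G1 X4.000 Y14.000
G1 X0.000 Y14.000
G1 X0.000 Y0.000
; layer 4
G0 Z17.000
G0 X0.000 Y0.000
G1 X21.000 Y0.000
G1 X21.000 Y3.000
G1 X4.000 Y3.000
G1 X4.000 Y14.000
G1 X0.000 Y14.000
G1 X0.000 Y0.000
M2 ; end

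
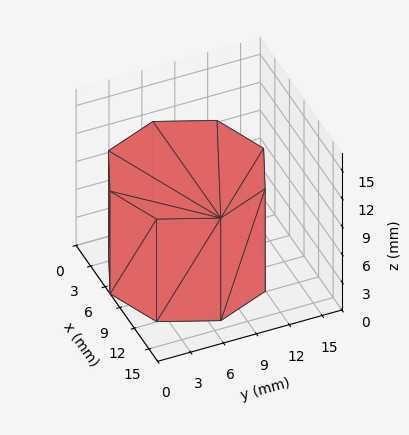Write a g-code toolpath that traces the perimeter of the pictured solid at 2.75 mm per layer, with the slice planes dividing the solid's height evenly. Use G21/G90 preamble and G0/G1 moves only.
Reading the render: the shape is a regular 8-sided prism (a cylinder approximated with 8 flat sides), circumscribed radius ≈ 7 mm, height ≈ 11 mm (dimensions read to the nearest mm from the axis ticks). For the g-code, the solid's height is divided into equal slices at the stated Δz and each level perimeter traced with G1 moves after a G0 lift.

; perimeter-only toolpath
G21 ; units = mm
G90 ; absolute positioning
G28 ; home
; layer 1
G0 Z2.75
G0 X14.00 Y7.00
G1 X11.95 Y11.95
G1 X7.00 Y14.00
G1 X2.05 Y11.95
G1 X0.00 Y7.00
G1 X2.05 Y2.05
G1 X7.00 Y0.00
G1 X11.95 Y2.05
G1 X14.00 Y7.00
; layer 2
G0 Z5.50
G0 X14.00 Y7.00
G1 X11.95 Y11.95
G1 X7.00 Y14.00
G1 X2.05 Y11.95
G1 X0.00 Y7.00
G1 X2.05 Y2.05
G1 X7.00 Y0.00
G1 X11.95 Y2.05
G1 X14.00 Y7.00
; layer 3
G0 Z8.25
G0 X14.00 Y7.00
G1 X11.95 Y11.95
G1 X7.00 Y14.00
G1 X2.05 Y11.95
G1 X0.00 Y7.00
G1 X2.05 Y2.05
G1 X7.00 Y0.00
G1 X11.95 Y2.05
G1 X14.00 Y7.00
; layer 4
G0 Z11.00
G0 X14.00 Y7.00
G1 X11.95 Y11.95
G1 X7.00 Y14.00
G1 X2.05 Y11.95
G1 X0.00 Y7.00
G1 X2.05 Y2.05
G1 X7.00 Y0.00
G1 X11.95 Y2.05
G1 X14.00 Y7.00
M2 ; end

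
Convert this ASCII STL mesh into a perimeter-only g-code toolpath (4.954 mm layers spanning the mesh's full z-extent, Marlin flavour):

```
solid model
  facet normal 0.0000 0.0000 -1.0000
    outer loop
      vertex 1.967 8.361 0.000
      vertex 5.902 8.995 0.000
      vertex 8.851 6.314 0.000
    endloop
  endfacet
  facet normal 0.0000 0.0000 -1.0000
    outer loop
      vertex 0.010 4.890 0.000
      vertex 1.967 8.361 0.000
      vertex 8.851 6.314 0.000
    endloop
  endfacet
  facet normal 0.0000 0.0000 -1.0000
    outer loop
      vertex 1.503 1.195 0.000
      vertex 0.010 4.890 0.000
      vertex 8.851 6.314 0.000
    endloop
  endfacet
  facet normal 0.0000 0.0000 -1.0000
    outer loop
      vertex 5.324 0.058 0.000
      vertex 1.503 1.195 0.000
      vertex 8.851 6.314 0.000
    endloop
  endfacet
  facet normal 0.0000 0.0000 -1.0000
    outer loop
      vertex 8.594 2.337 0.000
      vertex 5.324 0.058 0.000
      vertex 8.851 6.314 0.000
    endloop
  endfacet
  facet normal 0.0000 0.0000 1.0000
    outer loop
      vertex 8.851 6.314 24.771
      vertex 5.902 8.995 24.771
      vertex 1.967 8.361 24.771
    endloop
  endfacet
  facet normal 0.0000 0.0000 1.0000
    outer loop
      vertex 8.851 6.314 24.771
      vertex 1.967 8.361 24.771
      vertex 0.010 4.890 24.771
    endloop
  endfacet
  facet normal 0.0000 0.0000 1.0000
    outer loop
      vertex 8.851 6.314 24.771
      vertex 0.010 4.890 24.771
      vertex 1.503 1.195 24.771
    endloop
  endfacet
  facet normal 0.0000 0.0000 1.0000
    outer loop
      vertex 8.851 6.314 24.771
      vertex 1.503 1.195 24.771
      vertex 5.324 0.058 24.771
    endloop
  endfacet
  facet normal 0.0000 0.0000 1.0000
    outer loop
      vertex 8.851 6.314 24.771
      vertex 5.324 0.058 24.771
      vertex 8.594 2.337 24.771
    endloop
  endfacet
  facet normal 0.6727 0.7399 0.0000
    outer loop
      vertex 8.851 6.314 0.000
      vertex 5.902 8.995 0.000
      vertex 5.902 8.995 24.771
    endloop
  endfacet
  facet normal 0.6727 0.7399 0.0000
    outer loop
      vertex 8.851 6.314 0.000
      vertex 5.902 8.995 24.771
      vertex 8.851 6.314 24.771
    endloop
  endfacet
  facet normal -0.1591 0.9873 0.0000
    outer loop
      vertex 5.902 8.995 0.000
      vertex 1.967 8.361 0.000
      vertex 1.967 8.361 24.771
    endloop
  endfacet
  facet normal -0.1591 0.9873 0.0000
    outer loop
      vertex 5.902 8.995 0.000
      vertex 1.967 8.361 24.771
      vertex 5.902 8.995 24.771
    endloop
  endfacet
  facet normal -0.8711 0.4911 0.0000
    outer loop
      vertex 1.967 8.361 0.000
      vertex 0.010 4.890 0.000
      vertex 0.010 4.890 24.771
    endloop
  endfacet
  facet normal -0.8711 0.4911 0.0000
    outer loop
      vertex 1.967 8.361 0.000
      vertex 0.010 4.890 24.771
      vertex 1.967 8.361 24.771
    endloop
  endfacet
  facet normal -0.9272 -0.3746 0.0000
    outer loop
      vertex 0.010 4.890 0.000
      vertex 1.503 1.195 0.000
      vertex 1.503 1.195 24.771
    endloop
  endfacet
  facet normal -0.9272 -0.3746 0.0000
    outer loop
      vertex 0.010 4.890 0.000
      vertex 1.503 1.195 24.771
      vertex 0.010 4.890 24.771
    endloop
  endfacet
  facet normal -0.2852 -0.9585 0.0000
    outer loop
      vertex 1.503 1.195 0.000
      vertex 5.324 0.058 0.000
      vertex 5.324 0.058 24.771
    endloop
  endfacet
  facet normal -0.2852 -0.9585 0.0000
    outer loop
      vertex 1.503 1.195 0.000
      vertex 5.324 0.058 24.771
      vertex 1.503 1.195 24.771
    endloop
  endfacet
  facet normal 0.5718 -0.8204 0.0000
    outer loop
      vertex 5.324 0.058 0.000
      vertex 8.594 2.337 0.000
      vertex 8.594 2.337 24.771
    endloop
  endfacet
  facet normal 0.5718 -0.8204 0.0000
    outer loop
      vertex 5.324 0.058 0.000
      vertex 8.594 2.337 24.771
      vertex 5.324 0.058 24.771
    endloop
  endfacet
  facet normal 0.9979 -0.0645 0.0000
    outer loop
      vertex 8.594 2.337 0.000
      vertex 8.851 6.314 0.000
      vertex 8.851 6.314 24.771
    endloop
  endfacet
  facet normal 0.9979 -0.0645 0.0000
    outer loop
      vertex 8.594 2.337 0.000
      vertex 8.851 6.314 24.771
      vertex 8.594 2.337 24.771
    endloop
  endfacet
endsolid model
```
; perimeter-only toolpath
G21 ; units = mm
G90 ; absolute positioning
G28 ; home
; layer 1
G0 Z4.954
G0 X8.851 Y6.314
G1 X5.902 Y8.995
G1 X1.967 Y8.361
G1 X0.010 Y4.890
G1 X1.503 Y1.195
G1 X5.324 Y0.058
G1 X8.594 Y2.337
G1 X8.851 Y6.314
; layer 2
G0 Z9.908
G0 X8.851 Y6.314
G1 X5.902 Y8.995
G1 X1.967 Y8.361
G1 X0.010 Y4.890
G1 X1.503 Y1.195
G1 X5.324 Y0.058
G1 X8.594 Y2.337
G1 X8.851 Y6.314
; layer 3
G0 Z14.863
G0 X8.851 Y6.314
G1 X5.902 Y8.995
G1 X1.967 Y8.361
G1 X0.010 Y4.890
G1 X1.503 Y1.195
G1 X5.324 Y0.058
G1 X8.594 Y2.337
G1 X8.851 Y6.314
; layer 4
G0 Z19.817
G0 X8.851 Y6.314
G1 X5.902 Y8.995
G1 X1.967 Y8.361
G1 X0.010 Y4.890
G1 X1.503 Y1.195
G1 X5.324 Y0.058
G1 X8.594 Y2.337
G1 X8.851 Y6.314
; layer 5
G0 Z24.771
G0 X8.851 Y6.314
G1 X5.902 Y8.995
G1 X1.967 Y8.361
G1 X0.010 Y4.890
G1 X1.503 Y1.195
G1 X5.324 Y0.058
G1 X8.594 Y2.337
G1 X8.851 Y6.314
M2 ; end

The solid is a regular 7-sided prism (a cylinder approximated with 7 flat sides), circumscribed radius ≈ 4.59 mm, height ≈ 24.8 mm. Slicing at Δz = 4.954 mm — 5 equal slices spanning the solid's height, so layer i sits at z = i·h/5 — gives 5 non-empty perimeters. Each is a 7-segment closed polygon; G0 lifts to the layer z and rapids to the start vertex, then G1 traces the edges.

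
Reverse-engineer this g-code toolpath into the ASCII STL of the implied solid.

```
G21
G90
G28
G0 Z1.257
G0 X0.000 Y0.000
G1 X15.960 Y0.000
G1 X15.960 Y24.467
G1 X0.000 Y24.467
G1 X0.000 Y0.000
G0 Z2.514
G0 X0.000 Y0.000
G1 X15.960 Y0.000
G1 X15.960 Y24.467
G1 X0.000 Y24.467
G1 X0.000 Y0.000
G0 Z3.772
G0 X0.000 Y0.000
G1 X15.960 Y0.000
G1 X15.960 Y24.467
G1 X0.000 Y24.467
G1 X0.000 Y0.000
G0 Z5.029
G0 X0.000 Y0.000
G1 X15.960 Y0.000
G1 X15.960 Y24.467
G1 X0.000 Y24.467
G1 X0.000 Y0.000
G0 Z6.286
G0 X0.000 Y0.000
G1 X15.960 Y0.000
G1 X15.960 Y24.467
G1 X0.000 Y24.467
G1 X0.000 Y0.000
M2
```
solid part
  facet normal 0.0000 0.0000 -1.0000
    outer loop
      vertex 15.960 24.467 0.000
      vertex 15.960 0.000 0.000
      vertex 0.000 0.000 0.000
    endloop
  endfacet
  facet normal 0.0000 0.0000 -1.0000
    outer loop
      vertex 0.000 24.467 0.000
      vertex 15.960 24.467 0.000
      vertex 0.000 0.000 0.000
    endloop
  endfacet
  facet normal 0.0000 0.0000 1.0000
    outer loop
      vertex 0.000 0.000 6.286
      vertex 15.960 0.000 6.286
      vertex 15.960 24.467 6.286
    endloop
  endfacet
  facet normal 0.0000 0.0000 1.0000
    outer loop
      vertex 0.000 0.000 6.286
      vertex 15.960 24.467 6.286
      vertex 0.000 24.467 6.286
    endloop
  endfacet
  facet normal 0.0000 -1.0000 0.0000
    outer loop
      vertex 0.000 0.000 0.000
      vertex 15.960 0.000 0.000
      vertex 15.960 0.000 6.286
    endloop
  endfacet
  facet normal 0.0000 -1.0000 0.0000
    outer loop
      vertex 0.000 0.000 0.000
      vertex 15.960 0.000 6.286
      vertex 0.000 0.000 6.286
    endloop
  endfacet
  facet normal 0.0000 1.0000 0.0000
    outer loop
      vertex 15.960 24.467 6.286
      vertex 15.960 24.467 0.000
      vertex 0.000 24.467 0.000
    endloop
  endfacet
  facet normal 0.0000 1.0000 0.0000
    outer loop
      vertex 0.000 24.467 6.286
      vertex 15.960 24.467 6.286
      vertex 0.000 24.467 0.000
    endloop
  endfacet
  facet normal -1.0000 0.0000 0.0000
    outer loop
      vertex 0.000 24.467 6.286
      vertex 0.000 24.467 0.000
      vertex 0.000 0.000 0.000
    endloop
  endfacet
  facet normal -1.0000 0.0000 0.0000
    outer loop
      vertex 0.000 0.000 6.286
      vertex 0.000 24.467 6.286
      vertex 0.000 0.000 0.000
    endloop
  endfacet
  facet normal 1.0000 0.0000 0.0000
    outer loop
      vertex 15.960 0.000 0.000
      vertex 15.960 24.467 0.000
      vertex 15.960 24.467 6.286
    endloop
  endfacet
  facet normal 1.0000 0.0000 0.0000
    outer loop
      vertex 15.960 0.000 0.000
      vertex 15.960 24.467 6.286
      vertex 15.960 0.000 6.286
    endloop
  endfacet
endsolid part

The G0 Z moves step by Δz≈1.257 mm. Every layer's G1 loop is the same polygon, so the solid is a straight extrusion of it from z=0 to z≈6.29. Closing with flat bottom and top caps and triangulating gives 12 facets — a rectangular box, roughly 16 × 24.5 mm footprint and 6.29 mm tall.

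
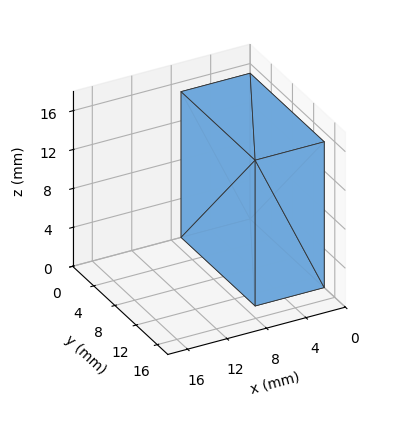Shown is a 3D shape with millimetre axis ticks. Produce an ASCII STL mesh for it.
Reading the render: the shape is a rectangular box, roughly 7 × 14 mm footprint and 15 mm tall (dimensions read to the nearest mm from the axis ticks). For the STL, each face is triangulated and given an outward normal.

solid part
  facet normal 0.0000 0.0000 -1.0000
    outer loop
      vertex 7.0 14.0 0.0
      vertex 7.0 0.0 0.0
      vertex 0.0 0.0 0.0
    endloop
  endfacet
  facet normal 0.0000 0.0000 -1.0000
    outer loop
      vertex 0.0 14.0 0.0
      vertex 7.0 14.0 0.0
      vertex 0.0 0.0 0.0
    endloop
  endfacet
  facet normal 0.0000 0.0000 1.0000
    outer loop
      vertex 0.0 0.0 15.0
      vertex 7.0 0.0 15.0
      vertex 7.0 14.0 15.0
    endloop
  endfacet
  facet normal 0.0000 0.0000 1.0000
    outer loop
      vertex 0.0 0.0 15.0
      vertex 7.0 14.0 15.0
      vertex 0.0 14.0 15.0
    endloop
  endfacet
  facet normal 0.0000 -1.0000 0.0000
    outer loop
      vertex 0.0 0.0 0.0
      vertex 7.0 0.0 0.0
      vertex 7.0 0.0 15.0
    endloop
  endfacet
  facet normal 0.0000 -1.0000 0.0000
    outer loop
      vertex 0.0 0.0 0.0
      vertex 7.0 0.0 15.0
      vertex 0.0 0.0 15.0
    endloop
  endfacet
  facet normal 0.0000 1.0000 0.0000
    outer loop
      vertex 7.0 14.0 15.0
      vertex 7.0 14.0 0.0
      vertex 0.0 14.0 0.0
    endloop
  endfacet
  facet normal 0.0000 1.0000 0.0000
    outer loop
      vertex 0.0 14.0 15.0
      vertex 7.0 14.0 15.0
      vertex 0.0 14.0 0.0
    endloop
  endfacet
  facet normal -1.0000 0.0000 0.0000
    outer loop
      vertex 0.0 14.0 15.0
      vertex 0.0 14.0 0.0
      vertex 0.0 0.0 0.0
    endloop
  endfacet
  facet normal -1.0000 0.0000 0.0000
    outer loop
      vertex 0.0 0.0 15.0
      vertex 0.0 14.0 15.0
      vertex 0.0 0.0 0.0
    endloop
  endfacet
  facet normal 1.0000 0.0000 0.0000
    outer loop
      vertex 7.0 0.0 0.0
      vertex 7.0 14.0 0.0
      vertex 7.0 14.0 15.0
    endloop
  endfacet
  facet normal 1.0000 0.0000 0.0000
    outer loop
      vertex 7.0 0.0 0.0
      vertex 7.0 14.0 15.0
      vertex 7.0 0.0 15.0
    endloop
  endfacet
endsolid part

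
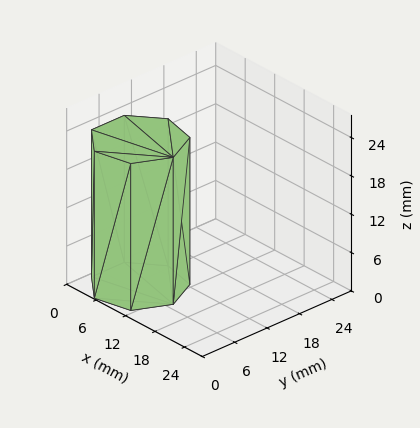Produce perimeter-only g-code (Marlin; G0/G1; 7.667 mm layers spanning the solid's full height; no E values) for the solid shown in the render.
Reading the render: the shape is a regular 7-sided prism (a cylinder approximated with 7 flat sides), circumscribed radius ≈ 7 mm, height ≈ 23 mm (dimensions read to the nearest mm from the axis ticks). For the g-code, the solid's height is divided into equal slices at the stated Δz and each level perimeter traced with G1 moves after a G0 lift.

; perimeter-only toolpath
G21 ; units = mm
G90 ; absolute positioning
G28 ; home
; layer 1
G0 Z7.667
G0 X14.000 Y7.000
G1 X11.364 Y12.473
G1 X5.442 Y13.824
G1 X0.693 Y10.037
G1 X0.693 Y3.963
G1 X5.442 Y0.176
G1 X11.364 Y1.527
G1 X14.000 Y7.000
; layer 2
G0 Z15.333
G0 X14.000 Y7.000
G1 X11.364 Y12.473
G1 X5.442 Y13.824
G1 X0.693 Y10.037
G1 X0.693 Y3.963
G1 X5.442 Y0.176
G1 X11.364 Y1.527
G1 X14.000 Y7.000
; layer 3
G0 Z23.000
G0 X14.000 Y7.000
G1 X11.364 Y12.473
G1 X5.442 Y13.824
G1 X0.693 Y10.037
G1 X0.693 Y3.963
G1 X5.442 Y0.176
G1 X11.364 Y1.527
G1 X14.000 Y7.000
M2 ; end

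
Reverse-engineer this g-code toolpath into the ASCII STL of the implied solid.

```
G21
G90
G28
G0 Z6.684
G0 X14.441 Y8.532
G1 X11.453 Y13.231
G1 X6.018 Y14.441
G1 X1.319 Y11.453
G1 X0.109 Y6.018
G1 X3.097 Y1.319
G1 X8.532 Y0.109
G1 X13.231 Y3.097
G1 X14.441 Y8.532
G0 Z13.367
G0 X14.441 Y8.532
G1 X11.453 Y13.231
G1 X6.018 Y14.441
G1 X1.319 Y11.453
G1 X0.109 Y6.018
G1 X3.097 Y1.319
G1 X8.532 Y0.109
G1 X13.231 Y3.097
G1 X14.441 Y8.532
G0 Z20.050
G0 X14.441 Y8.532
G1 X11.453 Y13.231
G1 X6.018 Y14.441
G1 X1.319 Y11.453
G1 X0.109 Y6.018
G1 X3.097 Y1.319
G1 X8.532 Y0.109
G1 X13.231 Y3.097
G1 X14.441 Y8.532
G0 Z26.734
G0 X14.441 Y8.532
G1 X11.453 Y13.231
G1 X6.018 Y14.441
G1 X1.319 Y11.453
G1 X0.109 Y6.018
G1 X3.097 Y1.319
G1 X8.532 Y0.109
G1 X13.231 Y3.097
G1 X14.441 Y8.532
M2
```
solid part
  facet normal 0.0000 0.0000 -1.0000
    outer loop
      vertex 6.018 14.441 0.000
      vertex 11.453 13.231 0.000
      vertex 14.441 8.532 0.000
    endloop
  endfacet
  facet normal 0.0000 0.0000 -1.0000
    outer loop
      vertex 1.319 11.453 0.000
      vertex 6.018 14.441 0.000
      vertex 14.441 8.532 0.000
    endloop
  endfacet
  facet normal 0.0000 0.0000 -1.0000
    outer loop
      vertex 0.109 6.018 0.000
      vertex 1.319 11.453 0.000
      vertex 14.441 8.532 0.000
    endloop
  endfacet
  facet normal 0.0000 0.0000 -1.0000
    outer loop
      vertex 3.097 1.319 0.000
      vertex 0.109 6.018 0.000
      vertex 14.441 8.532 0.000
    endloop
  endfacet
  facet normal 0.0000 0.0000 -1.0000
    outer loop
      vertex 8.532 0.109 0.000
      vertex 3.097 1.319 0.000
      vertex 14.441 8.532 0.000
    endloop
  endfacet
  facet normal 0.0000 0.0000 -1.0000
    outer loop
      vertex 13.231 3.097 0.000
      vertex 8.532 0.109 0.000
      vertex 14.441 8.532 0.000
    endloop
  endfacet
  facet normal 0.0000 0.0000 1.0000
    outer loop
      vertex 14.441 8.532 26.734
      vertex 11.453 13.231 26.734
      vertex 6.018 14.441 26.734
    endloop
  endfacet
  facet normal 0.0000 0.0000 1.0000
    outer loop
      vertex 14.441 8.532 26.734
      vertex 6.018 14.441 26.734
      vertex 1.319 11.453 26.734
    endloop
  endfacet
  facet normal 0.0000 0.0000 1.0000
    outer loop
      vertex 14.441 8.532 26.734
      vertex 1.319 11.453 26.734
      vertex 0.109 6.018 26.734
    endloop
  endfacet
  facet normal 0.0000 0.0000 1.0000
    outer loop
      vertex 14.441 8.532 26.734
      vertex 0.109 6.018 26.734
      vertex 3.097 1.319 26.734
    endloop
  endfacet
  facet normal 0.0000 0.0000 1.0000
    outer loop
      vertex 14.441 8.532 26.734
      vertex 3.097 1.319 26.734
      vertex 8.532 0.109 26.734
    endloop
  endfacet
  facet normal 0.0000 0.0000 1.0000
    outer loop
      vertex 14.441 8.532 26.734
      vertex 8.532 0.109 26.734
      vertex 13.231 3.097 26.734
    endloop
  endfacet
  facet normal 0.8438 0.5366 0.0000
    outer loop
      vertex 14.441 8.532 0.000
      vertex 11.453 13.231 0.000
      vertex 11.453 13.231 26.734
    endloop
  endfacet
  facet normal 0.8438 0.5366 0.0000
    outer loop
      vertex 14.441 8.532 0.000
      vertex 11.453 13.231 26.734
      vertex 14.441 8.532 26.734
    endloop
  endfacet
  facet normal 0.2173 0.9761 0.0000
    outer loop
      vertex 11.453 13.231 0.000
      vertex 6.018 14.441 0.000
      vertex 6.018 14.441 26.734
    endloop
  endfacet
  facet normal 0.2173 0.9761 0.0000
    outer loop
      vertex 11.453 13.231 0.000
      vertex 6.018 14.441 26.734
      vertex 11.453 13.231 26.734
    endloop
  endfacet
  facet normal -0.5366 0.8438 0.0000
    outer loop
      vertex 6.018 14.441 0.000
      vertex 1.319 11.453 0.000
      vertex 1.319 11.453 26.734
    endloop
  endfacet
  facet normal -0.5366 0.8438 0.0000
    outer loop
      vertex 6.018 14.441 0.000
      vertex 1.319 11.453 26.734
      vertex 6.018 14.441 26.734
    endloop
  endfacet
  facet normal -0.9761 0.2173 0.0000
    outer loop
      vertex 1.319 11.453 0.000
      vertex 0.109 6.018 0.000
      vertex 0.109 6.018 26.734
    endloop
  endfacet
  facet normal -0.9761 0.2173 0.0000
    outer loop
      vertex 1.319 11.453 0.000
      vertex 0.109 6.018 26.734
      vertex 1.319 11.453 26.734
    endloop
  endfacet
  facet normal -0.8438 -0.5366 0.0000
    outer loop
      vertex 0.109 6.018 0.000
      vertex 3.097 1.319 0.000
      vertex 3.097 1.319 26.734
    endloop
  endfacet
  facet normal -0.8438 -0.5366 0.0000
    outer loop
      vertex 0.109 6.018 0.000
      vertex 3.097 1.319 26.734
      vertex 0.109 6.018 26.734
    endloop
  endfacet
  facet normal -0.2173 -0.9761 0.0000
    outer loop
      vertex 3.097 1.319 0.000
      vertex 8.532 0.109 0.000
      vertex 8.532 0.109 26.734
    endloop
  endfacet
  facet normal -0.2173 -0.9761 0.0000
    outer loop
      vertex 3.097 1.319 0.000
      vertex 8.532 0.109 26.734
      vertex 3.097 1.319 26.734
    endloop
  endfacet
  facet normal 0.5366 -0.8438 0.0000
    outer loop
      vertex 8.532 0.109 0.000
      vertex 13.231 3.097 0.000
      vertex 13.231 3.097 26.734
    endloop
  endfacet
  facet normal 0.5366 -0.8438 0.0000
    outer loop
      vertex 8.532 0.109 0.000
      vertex 13.231 3.097 26.734
      vertex 8.532 0.109 26.734
    endloop
  endfacet
  facet normal 0.9761 -0.2173 0.0000
    outer loop
      vertex 13.231 3.097 0.000
      vertex 14.441 8.532 0.000
      vertex 14.441 8.532 26.734
    endloop
  endfacet
  facet normal 0.9761 -0.2173 0.0000
    outer loop
      vertex 13.231 3.097 0.000
      vertex 14.441 8.532 26.734
      vertex 13.231 3.097 26.734
    endloop
  endfacet
endsolid part

The G0 Z moves step by Δz≈6.684 mm. Every layer's G1 loop is the same polygon, so the solid is a straight extrusion of it from z=0 to z≈26.7. Closing with flat bottom and top caps and triangulating gives 28 facets — a regular 8-sided prism (a cylinder approximated with 8 flat sides), circumscribed radius ≈ 7.28 mm, height ≈ 26.7 mm.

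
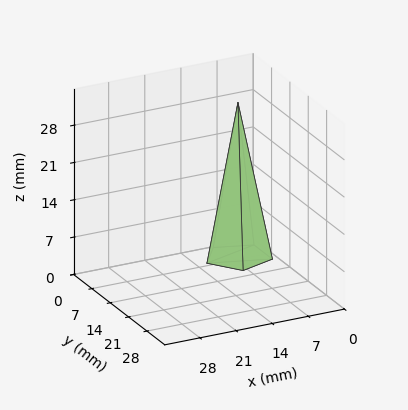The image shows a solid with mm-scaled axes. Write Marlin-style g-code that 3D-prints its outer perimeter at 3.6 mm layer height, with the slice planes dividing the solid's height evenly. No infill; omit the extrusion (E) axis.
Reading the render: the shape is a regular 5-sided pyramid, base circumscribed radius ≈ 6 mm, apex at z ≈ 29 mm (dimensions read to the nearest mm from the axis ticks). For the g-code, the solid's height is divided into equal slices at the stated Δz and each level perimeter traced with G1 moves after a G0 lift.

; perimeter-only toolpath
G21 ; units = mm
G90 ; absolute positioning
G28 ; home
; layer 1
G0 Z3.6
G0 X11.2 Y6.0
G1 X7.7 Y11.0
G1 X1.7 Y9.1
G1 X1.7 Y2.9
G1 X7.7 Y1.0
G1 X11.2 Y6.0
; layer 2
G0 Z7.2
G0 X10.5 Y6.0
G1 X7.4 Y10.3
G1 X2.3 Y8.6
G1 X2.3 Y3.4
G1 X7.4 Y1.7
G1 X10.5 Y6.0
; layer 3
G0 Z10.9
G0 X9.8 Y6.0
G1 X7.2 Y9.6
G1 X2.9 Y8.2
G1 X2.9 Y3.8
G1 X7.2 Y2.4
G1 X9.8 Y6.0
; layer 4
G0 Z14.5
G0 X9.0 Y6.0
G1 X7.0 Y8.8
G1 X3.5 Y7.8
G1 X3.5 Y4.2
G1 X7.0 Y3.1
G1 X9.0 Y6.0
; layer 5
G0 Z18.1
G0 X8.2 Y6.0
G1 X6.7 Y8.1
G1 X4.2 Y7.3
G1 X4.2 Y4.7
G1 X6.7 Y3.9
G1 X8.2 Y6.0
; layer 6
G0 Z21.8
G0 X7.5 Y6.0
G1 X6.5 Y7.4
G1 X4.8 Y6.9
G1 X4.8 Y5.1
G1 X6.5 Y4.6
G1 X7.5 Y6.0
; layer 7
G0 Z25.4
G0 X6.8 Y6.0
G1 X6.2 Y6.7
G1 X5.4 Y6.4
G1 X5.4 Y5.6
G1 X6.2 Y5.3
G1 X6.8 Y6.0
M2 ; end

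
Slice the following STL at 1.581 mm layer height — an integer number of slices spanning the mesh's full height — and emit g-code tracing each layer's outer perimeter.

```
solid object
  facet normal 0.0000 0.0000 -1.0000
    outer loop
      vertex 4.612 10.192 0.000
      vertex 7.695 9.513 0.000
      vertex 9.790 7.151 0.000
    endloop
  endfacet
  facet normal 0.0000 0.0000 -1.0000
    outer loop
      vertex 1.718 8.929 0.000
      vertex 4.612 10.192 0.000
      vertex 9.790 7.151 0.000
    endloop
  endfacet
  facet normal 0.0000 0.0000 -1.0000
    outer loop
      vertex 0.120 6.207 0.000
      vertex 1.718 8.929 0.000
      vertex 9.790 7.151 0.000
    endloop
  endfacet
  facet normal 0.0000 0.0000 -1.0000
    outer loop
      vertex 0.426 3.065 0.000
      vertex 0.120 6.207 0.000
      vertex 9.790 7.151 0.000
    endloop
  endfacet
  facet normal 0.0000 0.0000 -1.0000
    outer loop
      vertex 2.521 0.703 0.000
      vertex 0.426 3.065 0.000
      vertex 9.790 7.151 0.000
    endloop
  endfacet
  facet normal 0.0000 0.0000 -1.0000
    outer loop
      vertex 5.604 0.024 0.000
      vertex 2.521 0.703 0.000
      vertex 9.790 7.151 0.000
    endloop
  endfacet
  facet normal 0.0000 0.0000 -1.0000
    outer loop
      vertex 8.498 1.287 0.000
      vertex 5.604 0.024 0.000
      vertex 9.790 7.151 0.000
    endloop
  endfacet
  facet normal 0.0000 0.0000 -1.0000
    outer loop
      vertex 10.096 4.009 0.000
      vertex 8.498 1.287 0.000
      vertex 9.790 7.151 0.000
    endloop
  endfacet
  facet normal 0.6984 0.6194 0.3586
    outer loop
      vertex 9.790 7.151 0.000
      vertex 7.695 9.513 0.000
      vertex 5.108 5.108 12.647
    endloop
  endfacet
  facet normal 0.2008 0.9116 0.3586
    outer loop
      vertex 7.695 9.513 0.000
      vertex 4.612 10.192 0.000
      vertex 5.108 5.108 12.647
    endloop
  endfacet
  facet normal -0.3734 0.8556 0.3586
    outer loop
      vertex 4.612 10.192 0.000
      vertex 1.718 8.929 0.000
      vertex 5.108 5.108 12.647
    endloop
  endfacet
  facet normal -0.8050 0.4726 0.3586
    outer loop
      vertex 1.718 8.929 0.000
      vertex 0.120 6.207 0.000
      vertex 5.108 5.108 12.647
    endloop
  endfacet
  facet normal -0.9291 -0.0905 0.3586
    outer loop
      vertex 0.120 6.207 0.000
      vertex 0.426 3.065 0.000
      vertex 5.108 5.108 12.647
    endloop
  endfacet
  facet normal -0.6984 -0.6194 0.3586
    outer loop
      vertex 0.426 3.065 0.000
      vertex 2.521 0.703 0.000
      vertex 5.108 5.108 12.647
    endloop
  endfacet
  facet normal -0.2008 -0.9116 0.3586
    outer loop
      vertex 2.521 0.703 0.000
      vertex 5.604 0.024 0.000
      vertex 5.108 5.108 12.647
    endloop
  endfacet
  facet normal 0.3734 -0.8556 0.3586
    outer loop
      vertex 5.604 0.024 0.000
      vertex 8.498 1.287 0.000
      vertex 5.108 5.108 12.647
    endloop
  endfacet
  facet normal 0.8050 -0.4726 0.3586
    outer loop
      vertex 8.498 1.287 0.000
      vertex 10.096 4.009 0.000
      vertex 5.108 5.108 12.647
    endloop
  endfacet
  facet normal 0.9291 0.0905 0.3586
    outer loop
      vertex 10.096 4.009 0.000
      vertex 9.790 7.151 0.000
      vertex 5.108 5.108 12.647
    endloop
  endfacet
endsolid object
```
; perimeter-only toolpath
G21 ; units = mm
G90 ; absolute positioning
G28 ; home
; layer 1
G0 Z1.581
G0 X9.205 Y6.896
G1 X7.372 Y8.962
G1 X4.674 Y9.556
G1 X2.142 Y8.451
G1 X0.743 Y6.070
G1 X1.011 Y3.320
G1 X2.844 Y1.254
G1 X5.542 Y0.659
G1 X8.074 Y1.765
G1 X9.473 Y4.146
G1 X9.205 Y6.896
; layer 2
G0 Z3.162
G0 X8.619 Y6.640
G1 X7.048 Y8.412
G1 X4.736 Y8.921
G1 X2.566 Y7.974
G1 X1.367 Y5.932
G1 X1.596 Y3.576
G1 X3.168 Y1.804
G1 X5.480 Y1.295
G1 X7.651 Y2.242
G1 X8.849 Y4.284
G1 X8.619 Y6.640
; layer 3
G0 Z4.743
G0 X8.034 Y6.385
G1 X6.725 Y7.861
G1 X4.798 Y8.285
G1 X2.989 Y7.496
G1 X1.990 Y5.795
G1 X2.182 Y3.831
G1 X3.491 Y2.355
G1 X5.418 Y1.930
G1 X7.227 Y2.720
G1 X8.226 Y4.421
G1 X8.034 Y6.385
; layer 4
G0 Z6.324
G0 X7.449 Y6.130
G1 X6.402 Y7.310
G1 X4.860 Y7.650
G1 X3.413 Y7.018
G1 X2.614 Y5.657
G1 X2.767 Y4.087
G1 X3.814 Y2.905
G1 X5.356 Y2.566
G1 X6.803 Y3.197
G1 X7.602 Y4.559
G1 X7.449 Y6.130
; layer 5
G0 Z7.904
G0 X6.864 Y5.874
G1 X6.078 Y6.760
G1 X4.922 Y7.014
G1 X3.837 Y6.541
G1 X3.237 Y5.520
G1 X3.352 Y4.342
G1 X4.138 Y3.456
G1 X5.294 Y3.201
G1 X6.379 Y3.675
G1 X6.979 Y4.696
G1 X6.864 Y5.874
; layer 6
G0 Z9.485
G0 X6.278 Y5.619
G1 X5.755 Y6.209
G1 X4.984 Y6.379
G1 X4.260 Y6.063
G1 X3.861 Y5.383
G1 X3.937 Y4.597
G1 X4.461 Y4.007
G1 X5.232 Y3.837
G1 X5.955 Y4.153
G1 X6.355 Y4.833
G1 X6.278 Y5.619
; layer 7
G0 Z11.066
G0 X5.693 Y5.363
G1 X5.431 Y5.659
G1 X5.046 Y5.744
G1 X4.684 Y5.586
G1 X4.484 Y5.245
G1 X4.523 Y4.853
G1 X4.785 Y4.557
G1 X5.170 Y4.473
G1 X5.532 Y4.630
G1 X5.732 Y4.971
G1 X5.693 Y5.363
M2 ; end

The solid is a regular 10-sided pyramid, base circumscribed radius ≈ 5.11 mm, apex at z ≈ 12.6 mm. Slicing at Δz = 1.581 mm — 8 equal slices spanning the solid's height, so layer i sits at z = i·h/8 — gives 7 non-empty perimeters. Each is a 10-segment closed polygon; G0 lifts to the layer z and rapids to the start vertex, then G1 traces the edges. The cross-section shrinks linearly with z (the slice at the apex is degenerate and omitted).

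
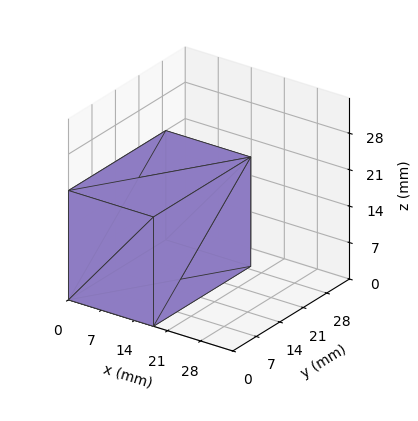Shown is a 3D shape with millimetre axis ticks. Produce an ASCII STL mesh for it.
Reading the render: the shape is a rectangular box, roughly 18 × 29 mm footprint and 21 mm tall (dimensions read to the nearest mm from the axis ticks). For the STL, each face is triangulated and given an outward normal.

solid part
  facet normal 0.0000 0.0000 -1.0000
    outer loop
      vertex 18.00 29.00 0.00
      vertex 18.00 0.00 0.00
      vertex 0.00 0.00 0.00
    endloop
  endfacet
  facet normal 0.0000 0.0000 -1.0000
    outer loop
      vertex 0.00 29.00 0.00
      vertex 18.00 29.00 0.00
      vertex 0.00 0.00 0.00
    endloop
  endfacet
  facet normal 0.0000 0.0000 1.0000
    outer loop
      vertex 0.00 0.00 21.00
      vertex 18.00 0.00 21.00
      vertex 18.00 29.00 21.00
    endloop
  endfacet
  facet normal 0.0000 0.0000 1.0000
    outer loop
      vertex 0.00 0.00 21.00
      vertex 18.00 29.00 21.00
      vertex 0.00 29.00 21.00
    endloop
  endfacet
  facet normal 0.0000 -1.0000 0.0000
    outer loop
      vertex 0.00 0.00 0.00
      vertex 18.00 0.00 0.00
      vertex 18.00 0.00 21.00
    endloop
  endfacet
  facet normal 0.0000 -1.0000 0.0000
    outer loop
      vertex 0.00 0.00 0.00
      vertex 18.00 0.00 21.00
      vertex 0.00 0.00 21.00
    endloop
  endfacet
  facet normal 0.0000 1.0000 0.0000
    outer loop
      vertex 18.00 29.00 21.00
      vertex 18.00 29.00 0.00
      vertex 0.00 29.00 0.00
    endloop
  endfacet
  facet normal 0.0000 1.0000 0.0000
    outer loop
      vertex 0.00 29.00 21.00
      vertex 18.00 29.00 21.00
      vertex 0.00 29.00 0.00
    endloop
  endfacet
  facet normal -1.0000 0.0000 0.0000
    outer loop
      vertex 0.00 29.00 21.00
      vertex 0.00 29.00 0.00
      vertex 0.00 0.00 0.00
    endloop
  endfacet
  facet normal -1.0000 0.0000 0.0000
    outer loop
      vertex 0.00 0.00 21.00
      vertex 0.00 29.00 21.00
      vertex 0.00 0.00 0.00
    endloop
  endfacet
  facet normal 1.0000 0.0000 0.0000
    outer loop
      vertex 18.00 0.00 0.00
      vertex 18.00 29.00 0.00
      vertex 18.00 29.00 21.00
    endloop
  endfacet
  facet normal 1.0000 0.0000 0.0000
    outer loop
      vertex 18.00 0.00 0.00
      vertex 18.00 29.00 21.00
      vertex 18.00 0.00 21.00
    endloop
  endfacet
endsolid part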